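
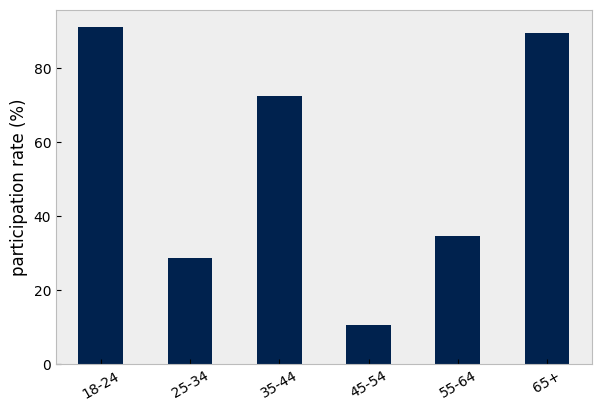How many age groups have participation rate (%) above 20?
5

Above 20: 18-24, 25-34, 35-44, 55-64, 65+.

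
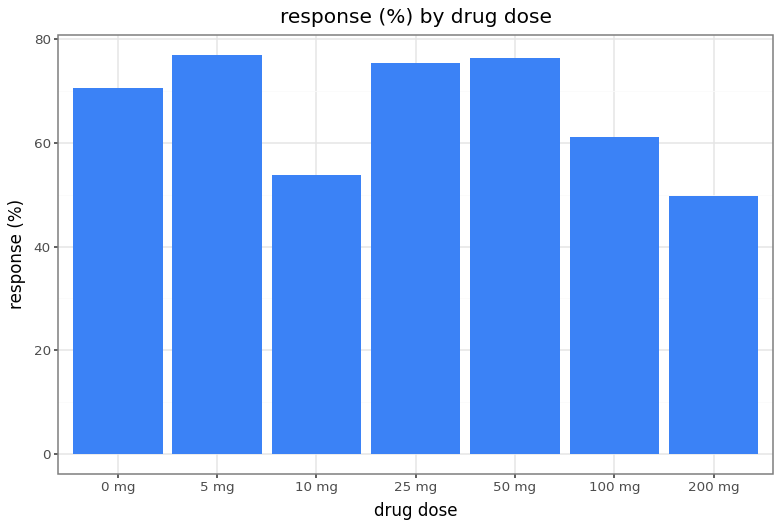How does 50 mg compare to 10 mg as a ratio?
≈ 1.6×

50 mg ≈ 80, 10 mg ≈ 50; 80/50 ≈ 1.6.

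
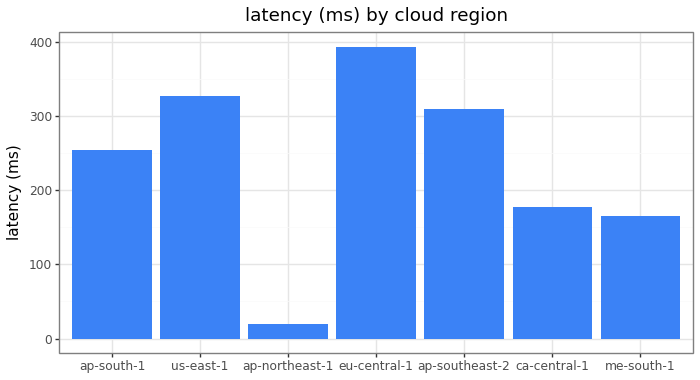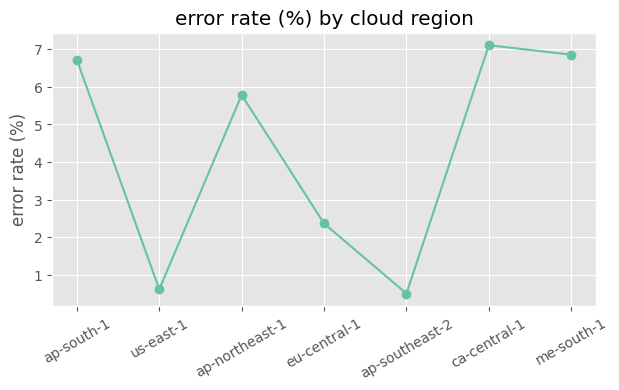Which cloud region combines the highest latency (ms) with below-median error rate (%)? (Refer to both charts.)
eu-central-1

Chart 2 median error rate (%) ≈ 6; below-median cloud regions: us-east-1, eu-central-1, ap-southeast-2. Among those, eu-central-1 has the highest latency (ms) (≈ 400).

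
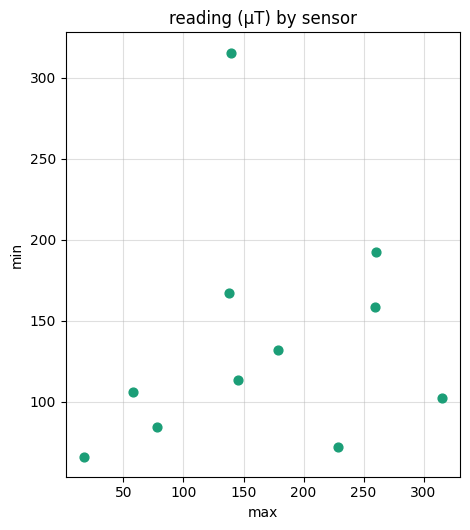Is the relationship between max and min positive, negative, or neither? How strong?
no clear correlation

Points are roughly uncorrelated; weak (|r| ≈ 0.2).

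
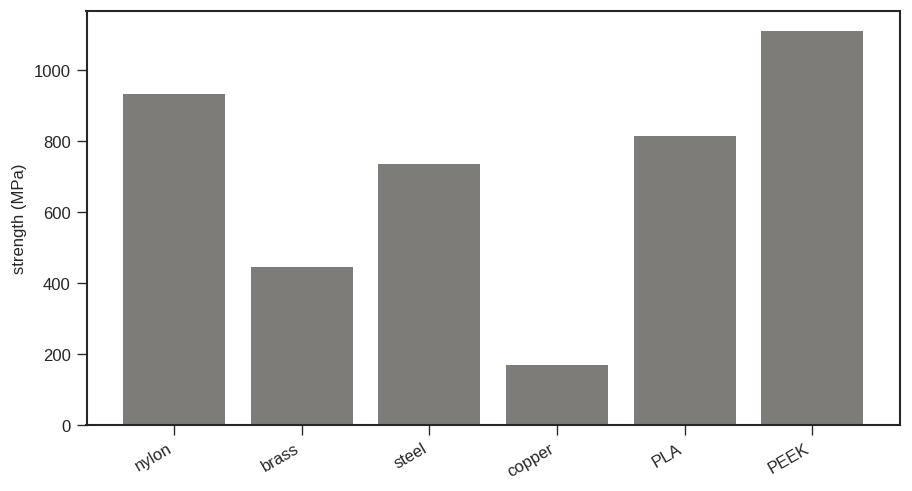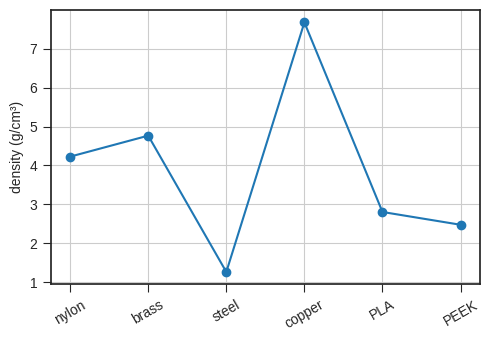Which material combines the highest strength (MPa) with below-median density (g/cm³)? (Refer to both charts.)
Chart 2 median density (g/cm³) ≈ 4; below-median materials: steel, PLA, PEEK. Among those, PEEK has the highest strength (MPa) (≈ 1200).

PEEK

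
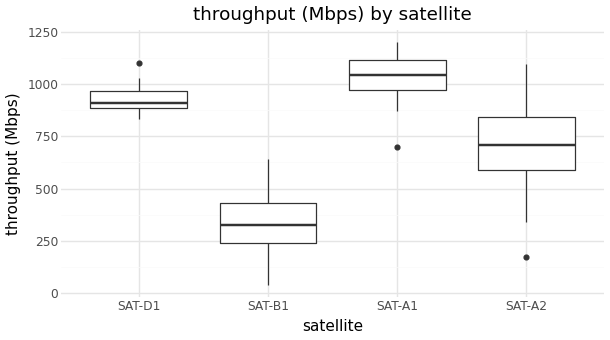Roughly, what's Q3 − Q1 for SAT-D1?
Q3 ≈ 1000, Q1 ≈ 900; IQR ≈ 100.

≈ 100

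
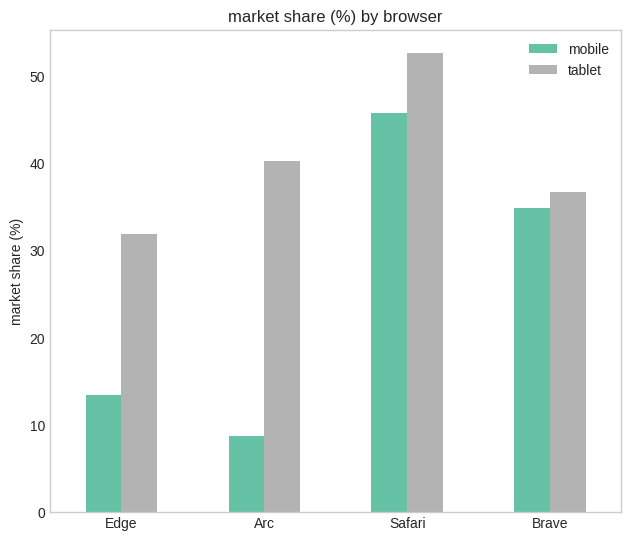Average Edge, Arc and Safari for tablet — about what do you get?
(30 + 40 + 55) / 3 ≈ 42.

≈ 42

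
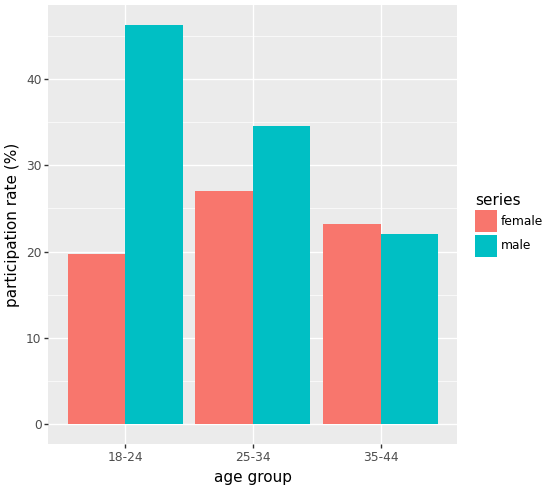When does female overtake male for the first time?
25-34: female ≈ 25 vs male ≈ 35 (not yet); 35-44: female ≈ 25 vs male ≈ 20 (first crossover).

35-44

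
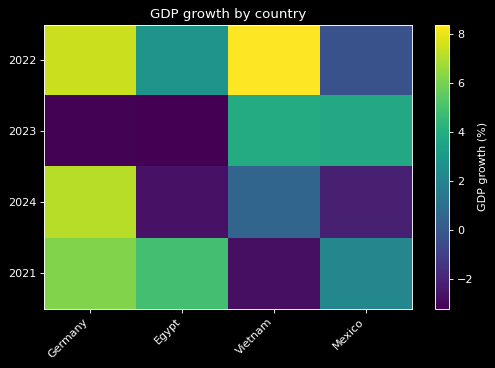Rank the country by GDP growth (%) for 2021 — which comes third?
Mexico

Top 4 for 2021: Germany ≈ 6, Egypt ≈ 5, Mexico ≈ 2, Vietnam ≈ -3.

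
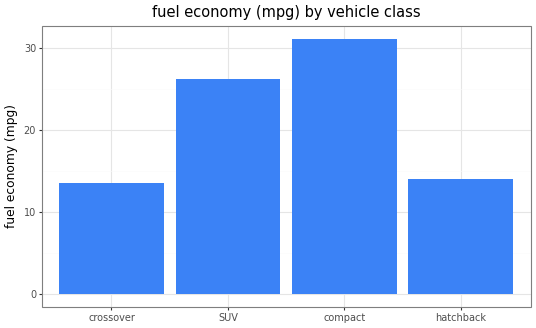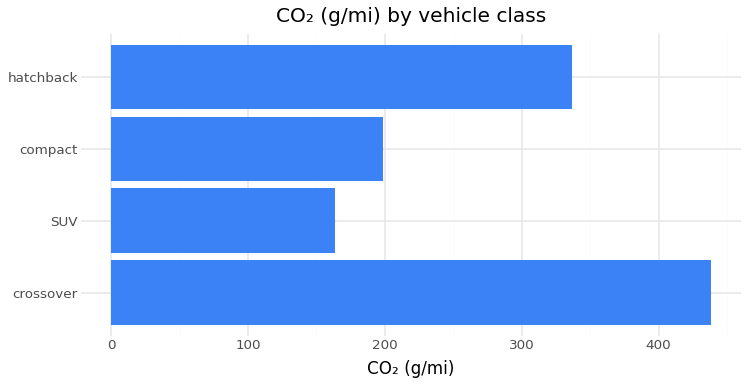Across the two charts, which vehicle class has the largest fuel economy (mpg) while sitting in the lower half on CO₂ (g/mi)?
compact

Chart 2 median CO₂ (g/mi) ≈ 250; below-median vehicle classes: SUV, compact. Among those, compact has the highest fuel economy (mpg) (≈ 30).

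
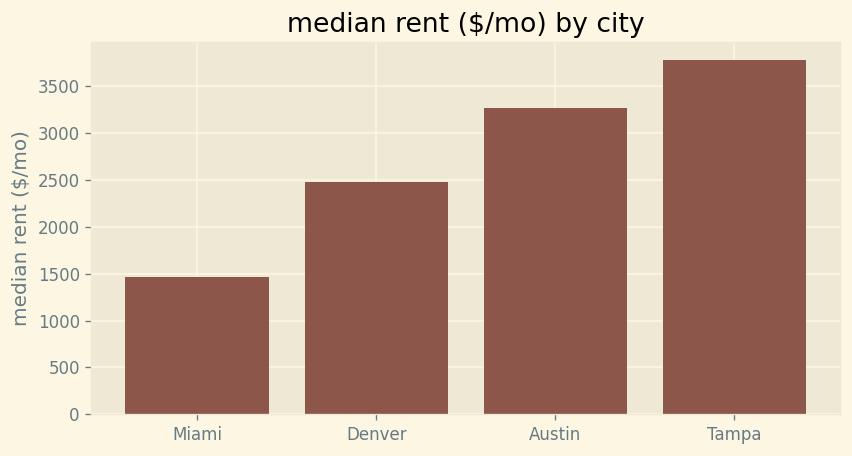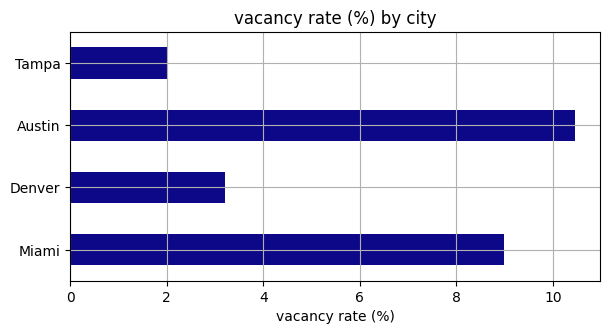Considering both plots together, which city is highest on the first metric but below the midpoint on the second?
Chart 2 median vacancy rate (%) ≈ 6; below-median cities: Denver, Tampa. Among those, Tampa has the highest median rent ($/mo) (≈ 4000).

Tampa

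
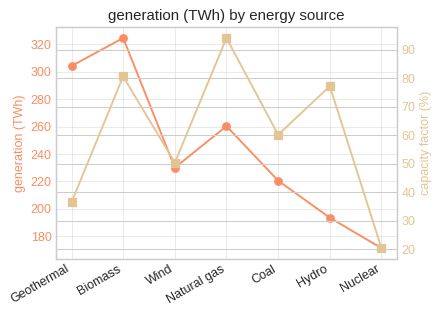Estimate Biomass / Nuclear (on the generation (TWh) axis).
≈ 1.78×

Biomass ≈ 320, Nuclear ≈ 180; 320/180 ≈ 1.78.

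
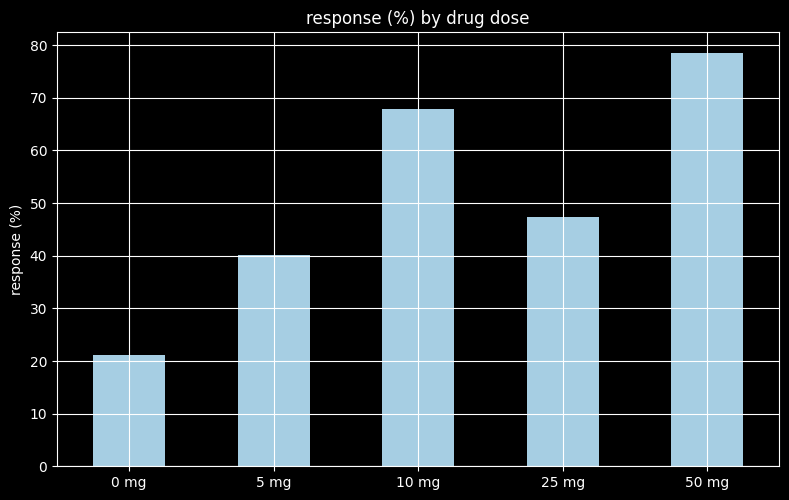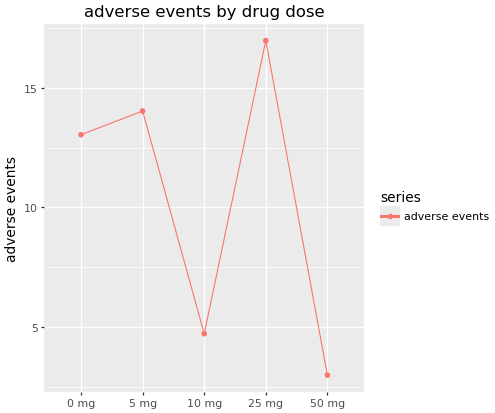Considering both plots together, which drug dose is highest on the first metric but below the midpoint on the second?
50 mg

Chart 2 median adverse events ≈ 14; below-median drug doses: 10 mg, 50 mg. Among those, 50 mg has the highest response (%) (≈ 80).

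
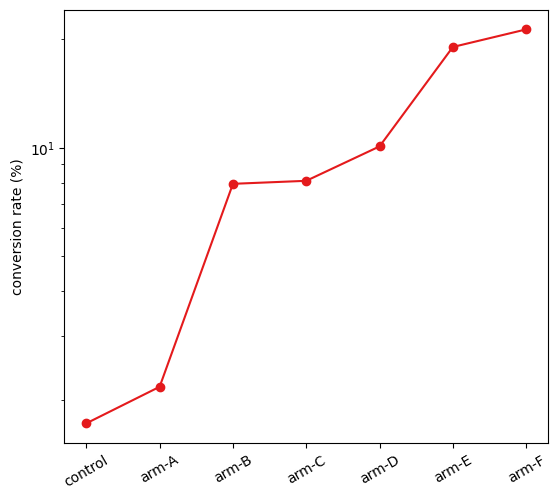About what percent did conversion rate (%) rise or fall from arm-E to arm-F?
≈ +10%

arm-E ≈ 20, arm-F ≈ 22; (22 − 20) / 20 ≈ +10%.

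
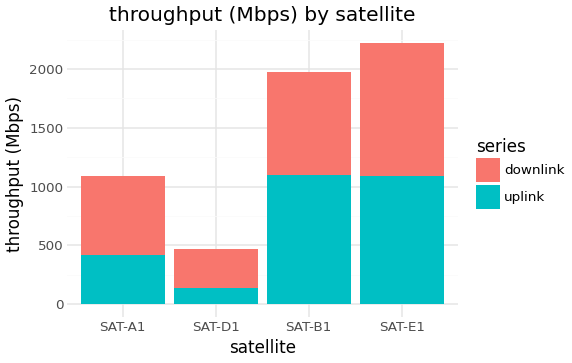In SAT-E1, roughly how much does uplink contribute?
≈ 1000

uplink top ≈ 1000, bottom ≈ 0; segment ≈ 1000.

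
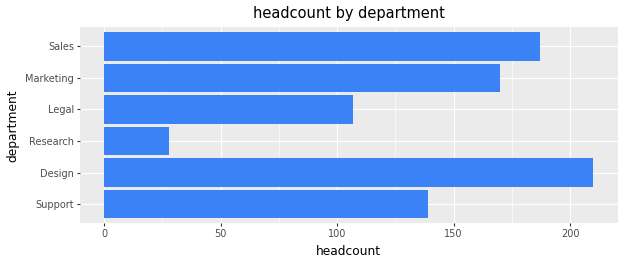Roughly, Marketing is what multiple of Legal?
Marketing ≈ 160, Legal ≈ 100; 160/100 ≈ 1.6.

≈ 1.6×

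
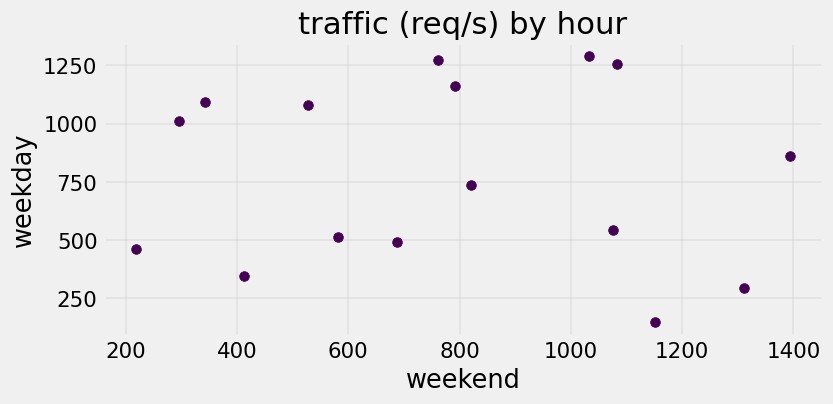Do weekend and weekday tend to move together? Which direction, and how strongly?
no clear correlation

Points are roughly uncorrelated; weak (|r| ≈ 0.1).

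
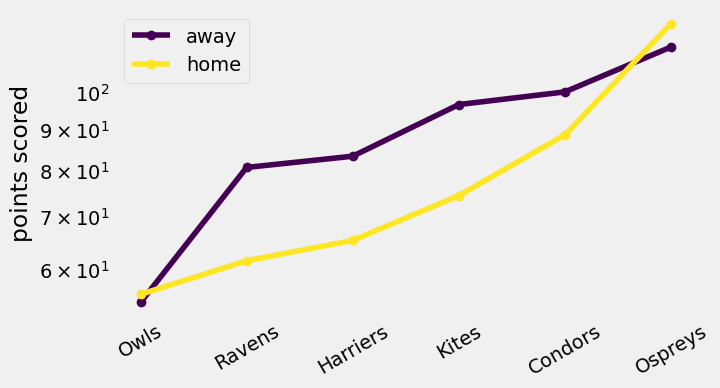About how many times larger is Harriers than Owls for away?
≈ 1.6×

Harriers ≈ 80, Owls ≈ 50; 80/50 ≈ 1.6.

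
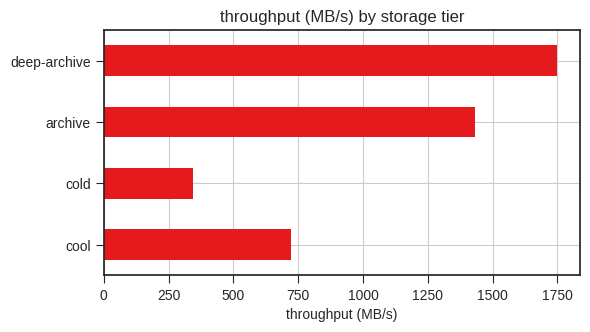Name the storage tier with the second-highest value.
archive

Top 3: deep-archive ≈ 1800, archive ≈ 1400, cool ≈ 800.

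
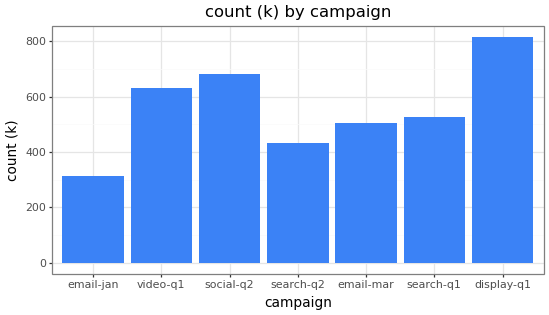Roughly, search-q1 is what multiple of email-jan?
search-q1 ≈ 500, email-jan ≈ 300; 500/300 ≈ 1.67.

≈ 1.67×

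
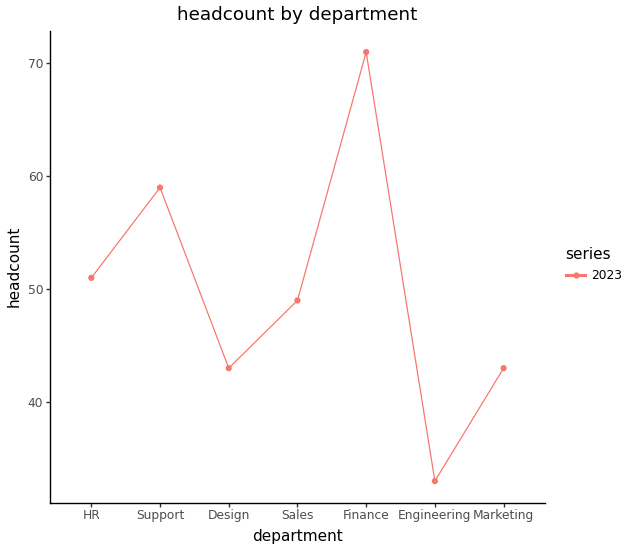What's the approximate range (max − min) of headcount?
Max Finance ≈ 70, min Engineering ≈ 35; range ≈ 35.

≈ 35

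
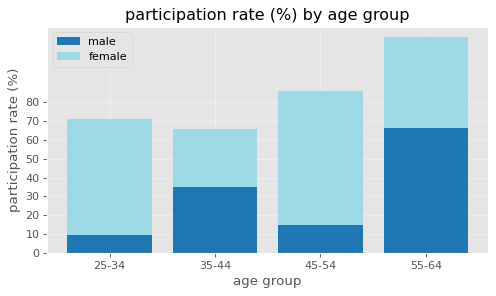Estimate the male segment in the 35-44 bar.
≈ 40

male top ≈ 40, bottom ≈ 0; segment ≈ 40.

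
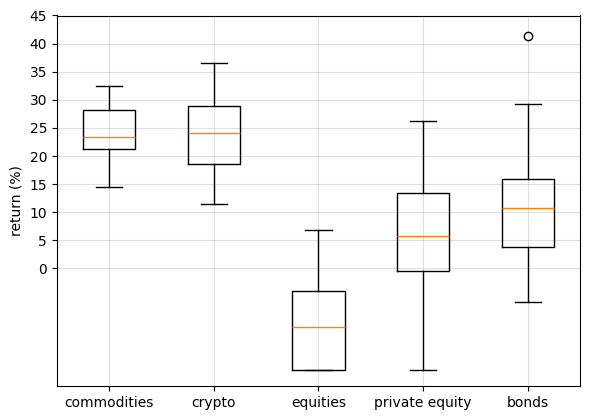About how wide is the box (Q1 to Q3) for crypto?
≈ 10

Q3 ≈ 30, Q1 ≈ 20; IQR ≈ 10.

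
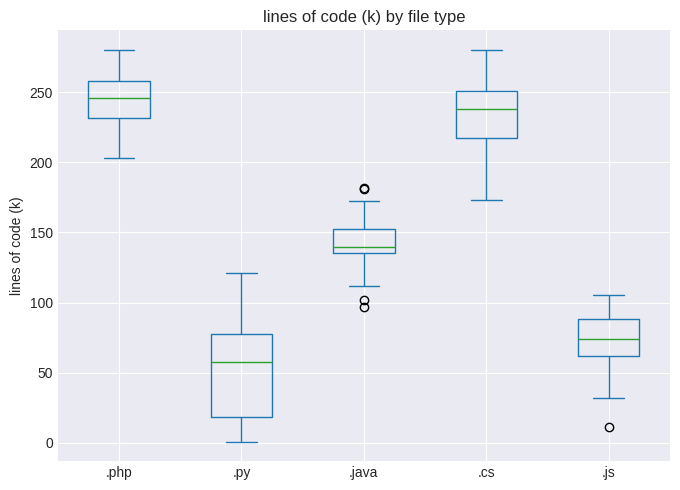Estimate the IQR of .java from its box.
≈ 20

Q3 ≈ 160, Q1 ≈ 140; IQR ≈ 20.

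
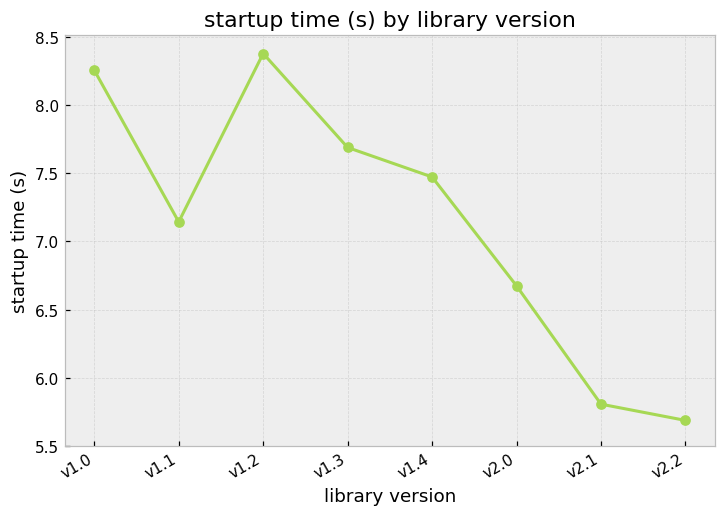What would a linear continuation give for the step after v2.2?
≈ 5

Last three: 6.5, 6.0, 5.5 → slope ≈ -0.5/step → next ≈ 5.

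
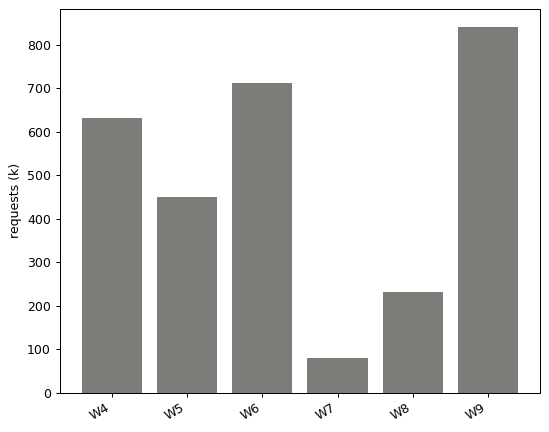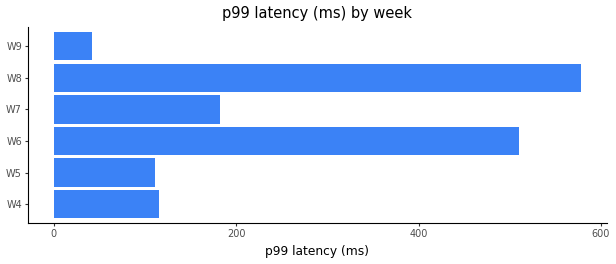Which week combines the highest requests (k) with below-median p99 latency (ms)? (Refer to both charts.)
W9

Chart 2 median p99 latency (ms) ≈ 100; below-median weeks: W4, W5, W9. Among those, W9 has the highest requests (k) (≈ 800).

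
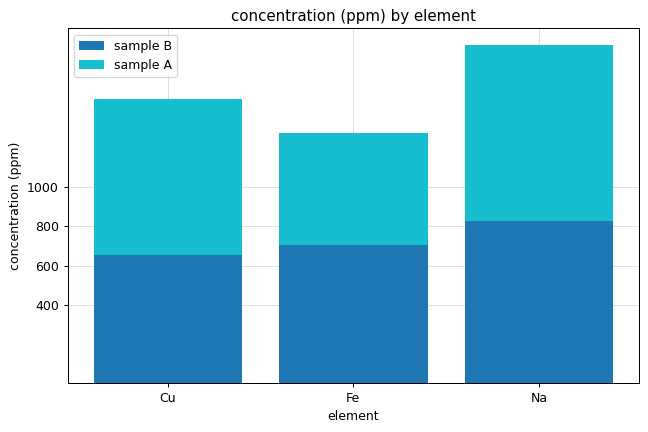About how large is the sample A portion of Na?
≈ 1000

sample A top ≈ 1800, bottom ≈ 800; segment ≈ 1000.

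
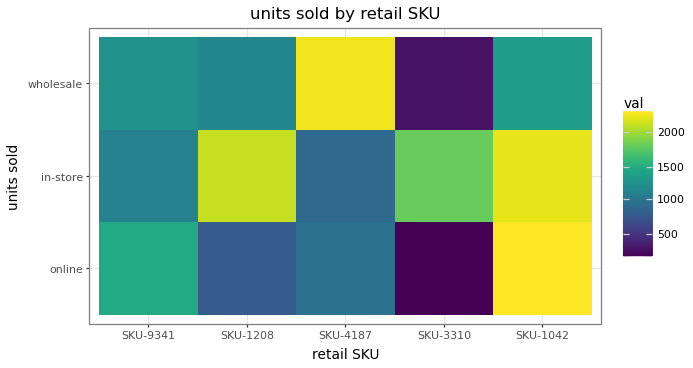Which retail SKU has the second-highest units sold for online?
Top 3 for online: SKU-1042 ≈ 2400, SKU-9341 ≈ 1400, SKU-4187 ≈ 1000.

SKU-9341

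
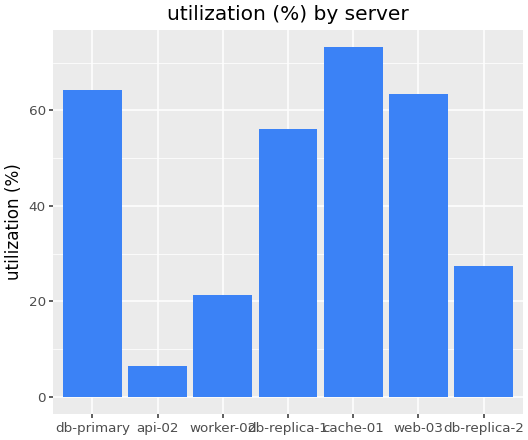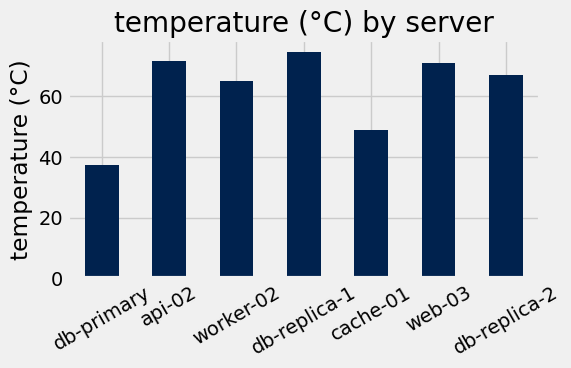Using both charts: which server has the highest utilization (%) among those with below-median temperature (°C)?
cache-01

Chart 2 median temperature (°C) ≈ 70; below-median servers: db-primary, worker-02, cache-01. Among those, cache-01 has the highest utilization (%) (≈ 70).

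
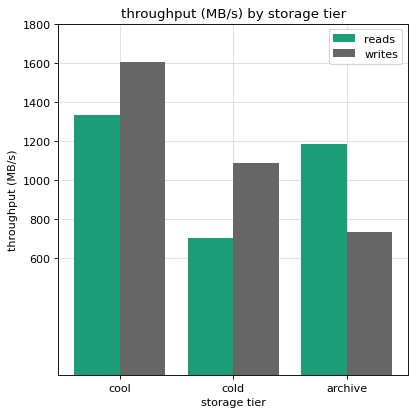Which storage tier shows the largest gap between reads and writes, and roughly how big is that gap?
archive: reads ≈ 1200, writes ≈ 800 → gap ≈ 400. Next-largest (cold) is only ≈ 200.

archive, ≈ 400 MB/s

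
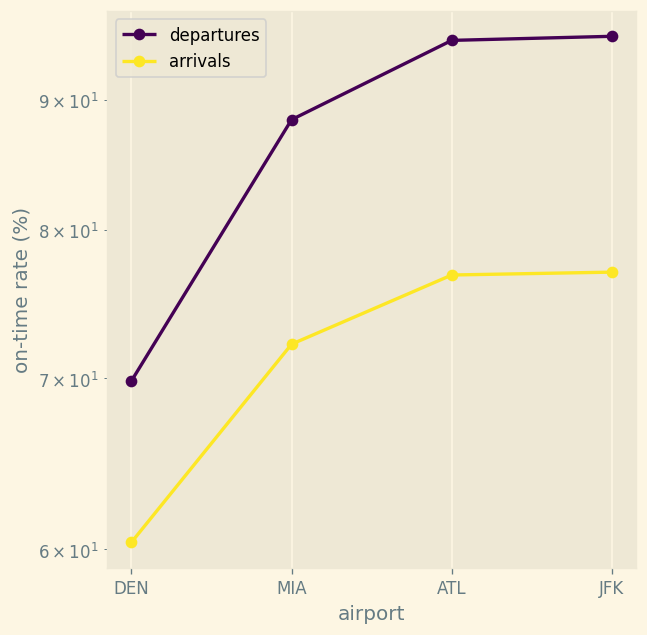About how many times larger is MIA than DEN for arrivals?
≈ 1.17×

MIA ≈ 70, DEN ≈ 60; 70/60 ≈ 1.17.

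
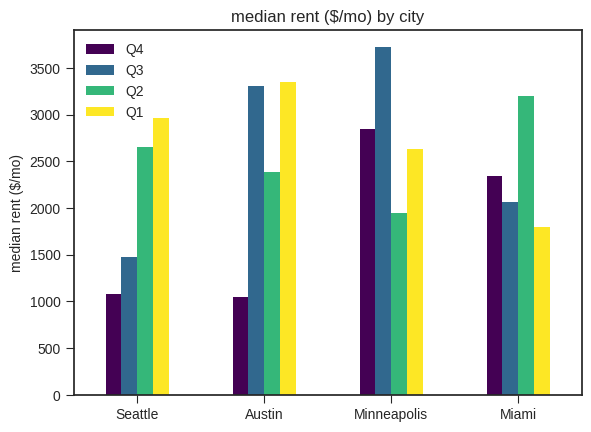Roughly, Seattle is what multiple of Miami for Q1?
≈ 1.5×

Seattle ≈ 3000, Miami ≈ 2000; 3000/2000 ≈ 1.5.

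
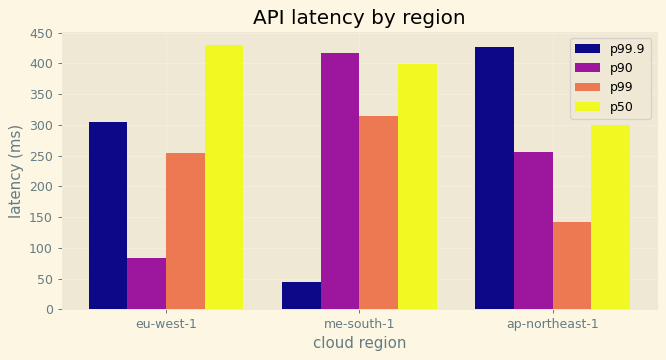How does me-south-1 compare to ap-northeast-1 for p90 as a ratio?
≈ 1.6×

me-south-1 ≈ 400, ap-northeast-1 ≈ 250; 400/250 ≈ 1.6.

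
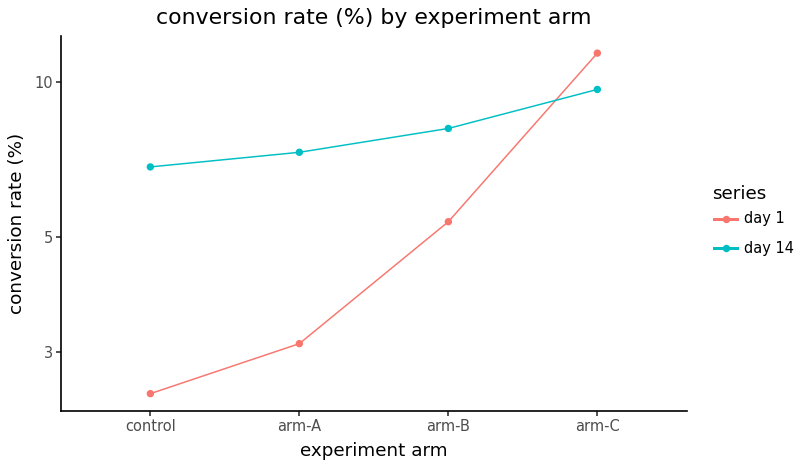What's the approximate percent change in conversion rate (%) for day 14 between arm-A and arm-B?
≈ +14.3%

arm-A ≈ 7, arm-B ≈ 8; (8 − 7) / 7 ≈ +14.3%.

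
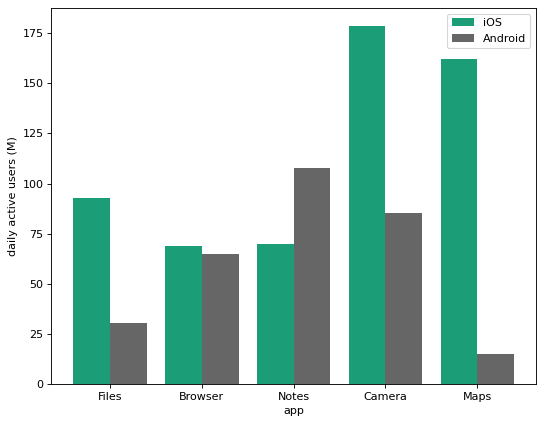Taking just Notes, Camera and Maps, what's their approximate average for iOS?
(60 + 180 + 160) / 3 ≈ 133.

≈ 133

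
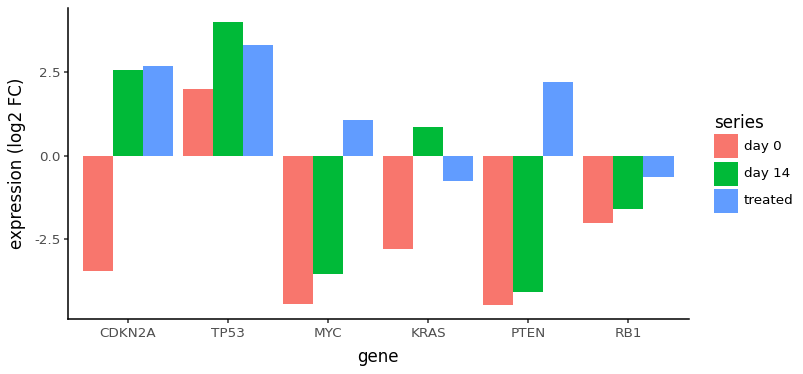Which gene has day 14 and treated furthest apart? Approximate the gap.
PTEN, ≈ 6 log2 FC

PTEN: day 14 ≈ -4, treated ≈ 2 → gap ≈ 6. Next-largest (MYC) is only ≈ 5.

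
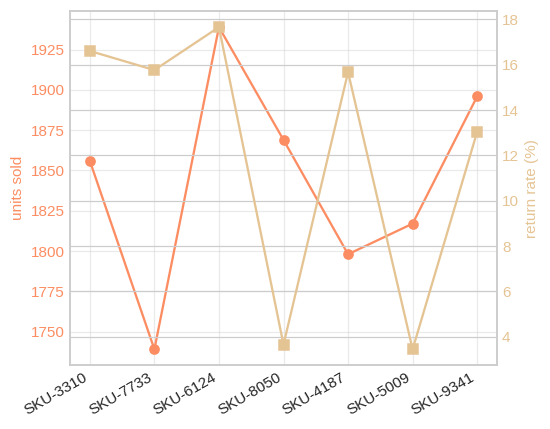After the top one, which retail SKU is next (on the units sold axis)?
SKU-9341

Top 3 (on the units sold axis): SKU-6124 ≈ 1940, SKU-9341 ≈ 1900, SKU-8050 ≈ 1860.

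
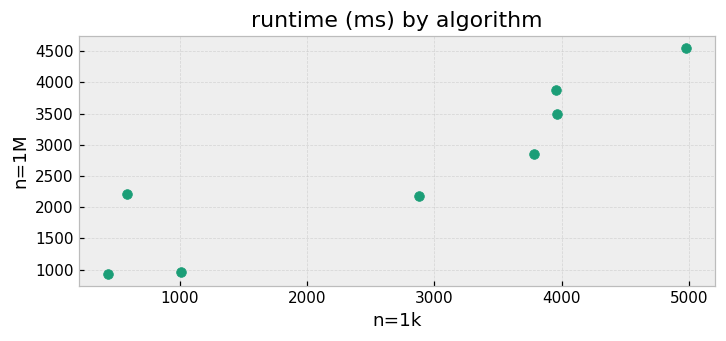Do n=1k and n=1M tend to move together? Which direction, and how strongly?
Points are positively correlated; strong (|r| ≈ 0.9).

positive, strong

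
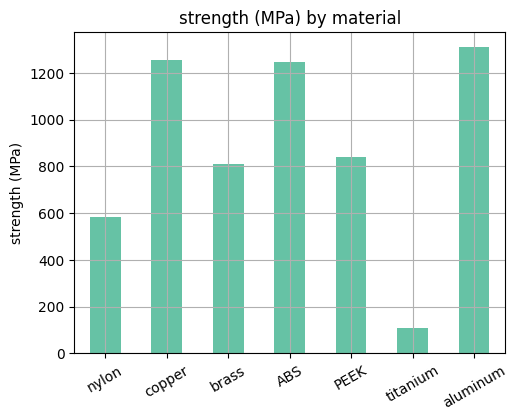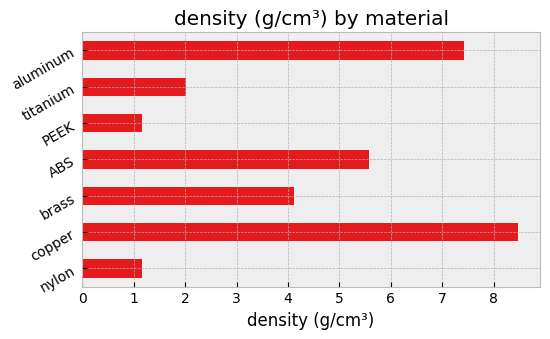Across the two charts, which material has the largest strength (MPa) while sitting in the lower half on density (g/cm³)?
Chart 2 median density (g/cm³) ≈ 4; below-median materials: nylon, PEEK, titanium. Among those, PEEK has the highest strength (MPa) (≈ 800).

PEEK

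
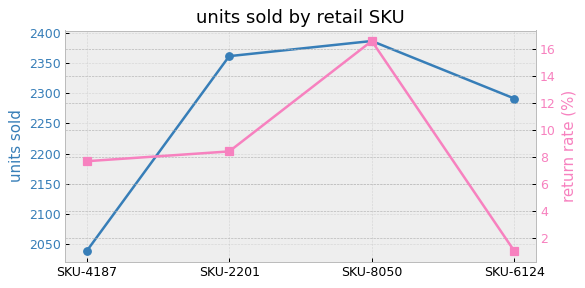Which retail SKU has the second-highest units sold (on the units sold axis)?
Top 3 (on the units sold axis): SKU-8050 ≈ 2400, SKU-2201 ≈ 2350, SKU-6124 ≈ 2300.

SKU-2201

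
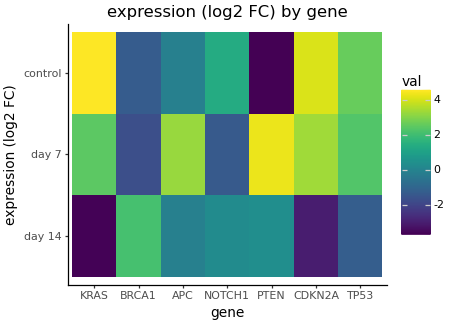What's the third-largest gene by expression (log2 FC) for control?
Top 4 for control: KRAS ≈ 5, CDKN2A ≈ 4, TP53 ≈ 3, NOTCH1 ≈ 1.

TP53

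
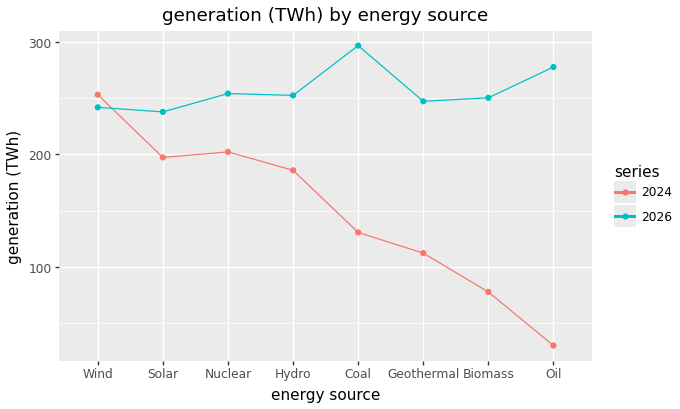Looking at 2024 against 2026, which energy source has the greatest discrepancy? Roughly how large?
Oil, ≈ 250 TWh

Oil: 2024 ≈ 25, 2026 ≈ 275 → gap ≈ 250. Next-largest (Biomass) is only ≈ 175.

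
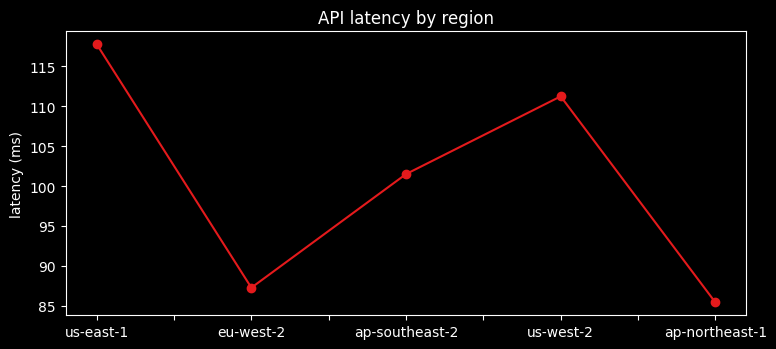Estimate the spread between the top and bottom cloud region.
Max us-east-1 ≈ 120, min ap-northeast-1 ≈ 85; range ≈ 35.

≈ 35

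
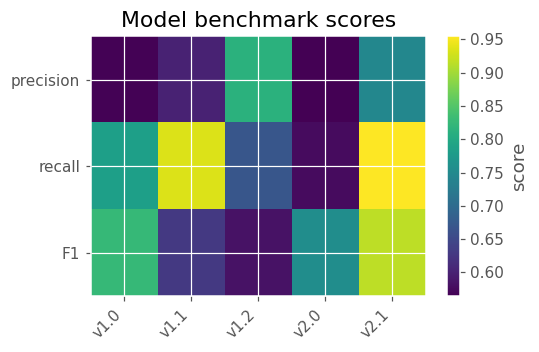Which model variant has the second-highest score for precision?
v2.1

Top 3 for precision: v1.2 ≈ 0.80, v2.1 ≈ 0.75, v1.1 ≈ 0.60.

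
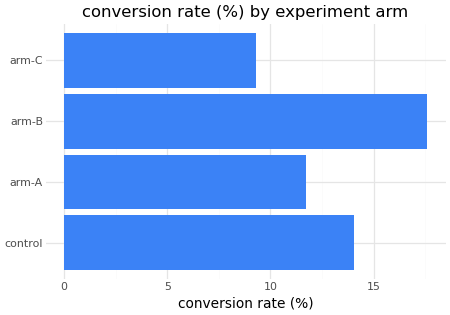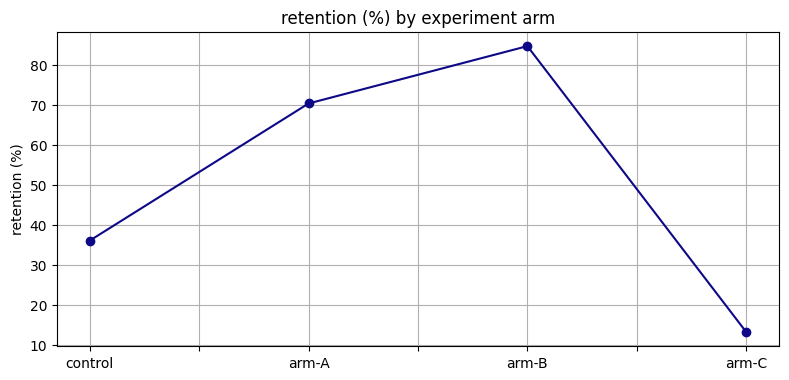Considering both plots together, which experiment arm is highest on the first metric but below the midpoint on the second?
control

Chart 2 median retention (%) ≈ 50; below-median experiment arms: control, arm-C. Among those, control has the highest conversion rate (%) (≈ 14).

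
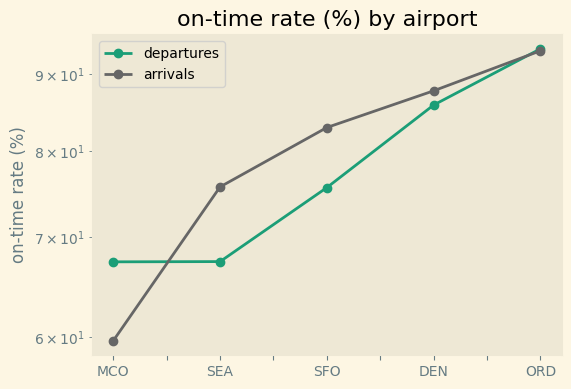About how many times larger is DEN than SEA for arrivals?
≈ 1.2×

DEN ≈ 90, SEA ≈ 75; 90/75 ≈ 1.2.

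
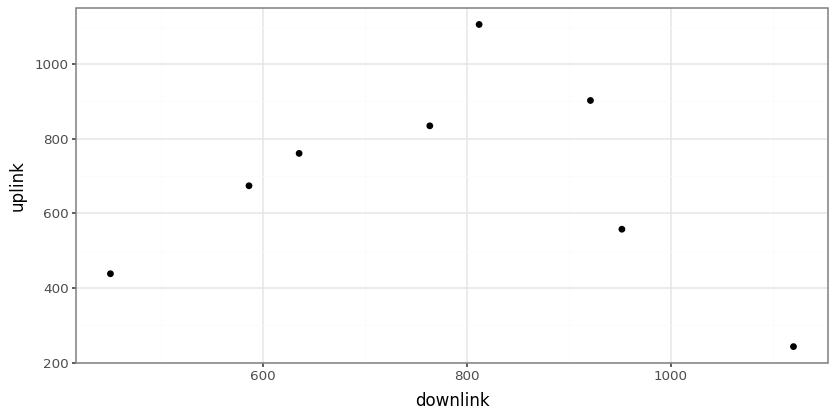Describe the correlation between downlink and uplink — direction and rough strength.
Points are roughly uncorrelated; weak (|r| ≈ 0.1).

no clear correlation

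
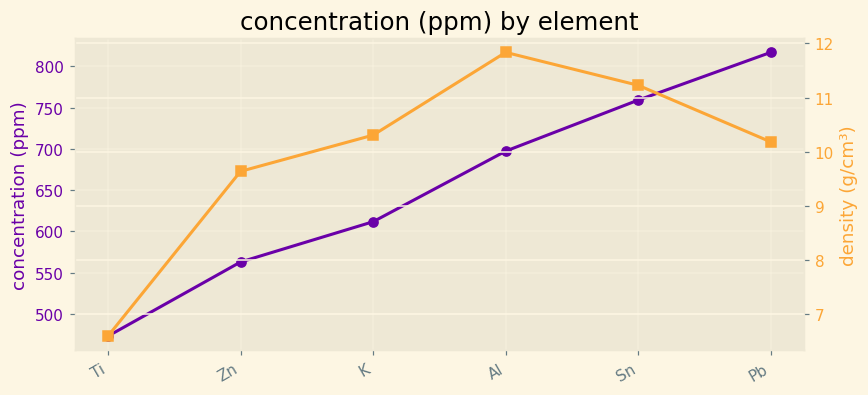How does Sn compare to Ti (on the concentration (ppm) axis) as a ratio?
Sn ≈ 750, Ti ≈ 450; 750/450 ≈ 1.67.

≈ 1.67×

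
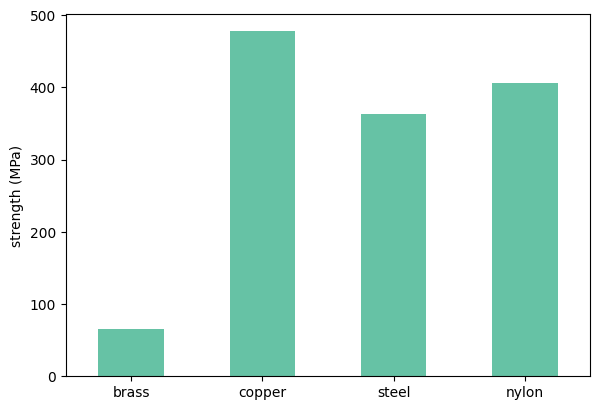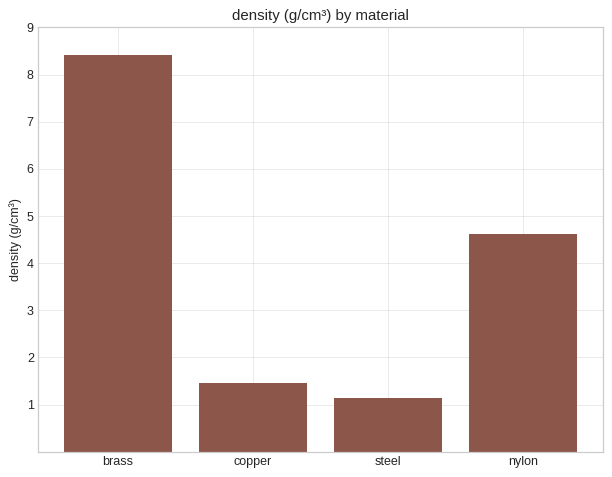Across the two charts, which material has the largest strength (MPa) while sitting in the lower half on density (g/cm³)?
copper

Chart 2 median density (g/cm³) ≈ 3; below-median materials: copper, steel. Among those, copper has the highest strength (MPa) (≈ 500).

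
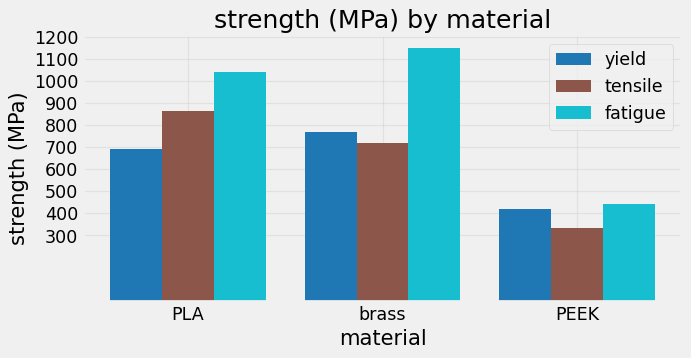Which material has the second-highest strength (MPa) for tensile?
brass

Top 3 for tensile: PLA ≈ 900, brass ≈ 700, PEEK ≈ 300.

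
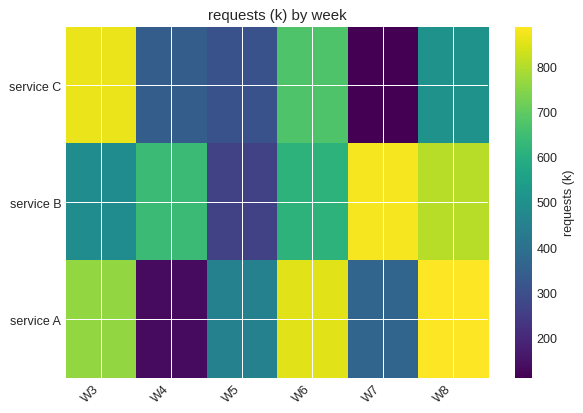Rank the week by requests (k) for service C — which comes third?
W8

Top 4 for service C: W3 ≈ 900, W6 ≈ 700, W8 ≈ 500, W4 ≈ 300.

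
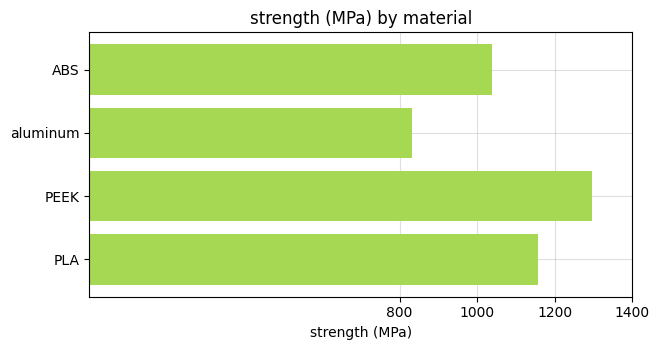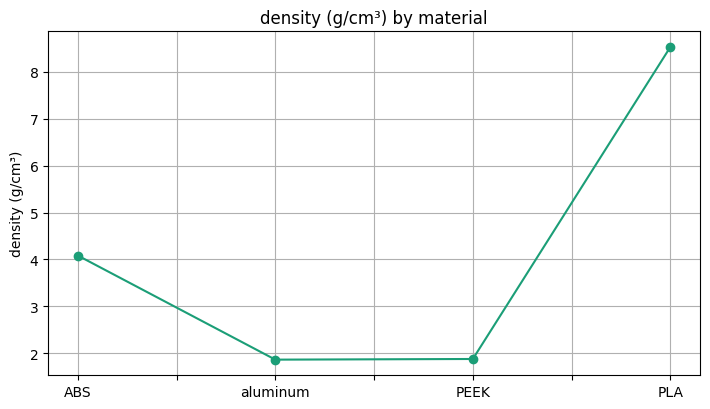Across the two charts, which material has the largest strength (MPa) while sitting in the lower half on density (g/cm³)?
PEEK

Chart 2 median density (g/cm³) ≈ 3; below-median materials: aluminum, PEEK. Among those, PEEK has the highest strength (MPa) (≈ 1200).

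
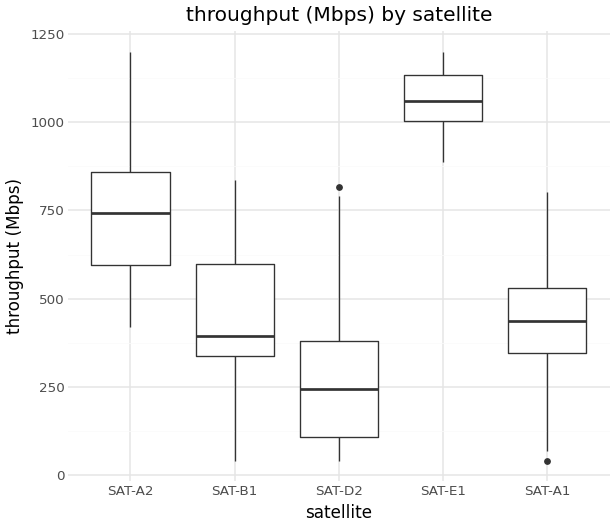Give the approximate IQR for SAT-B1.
≈ 300

Q3 ≈ 600, Q1 ≈ 300; IQR ≈ 300.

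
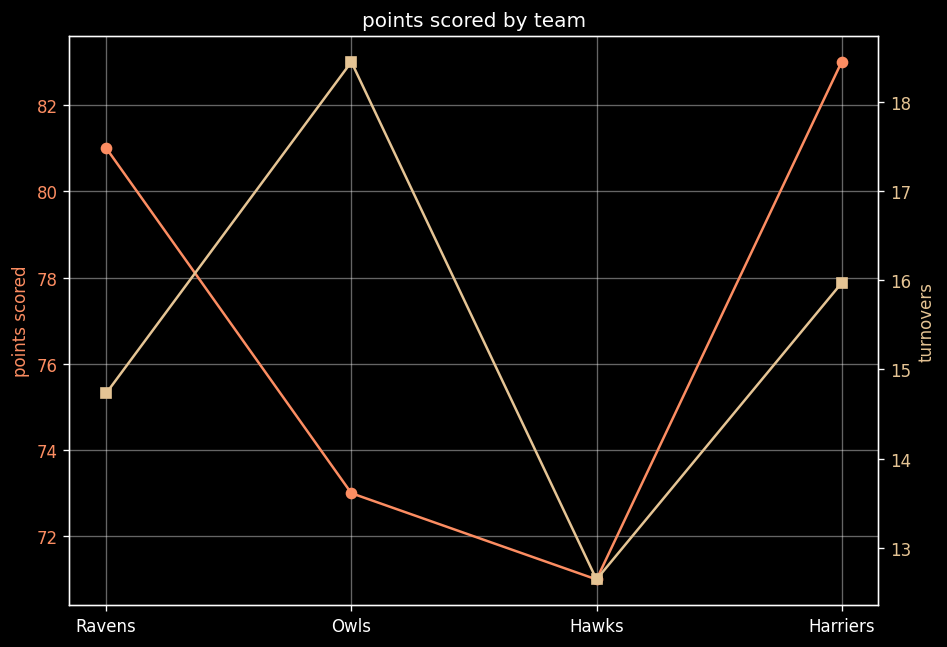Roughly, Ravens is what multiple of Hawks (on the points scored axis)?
≈ 1.14×

Ravens ≈ 81, Hawks ≈ 71; 81/71 ≈ 1.14.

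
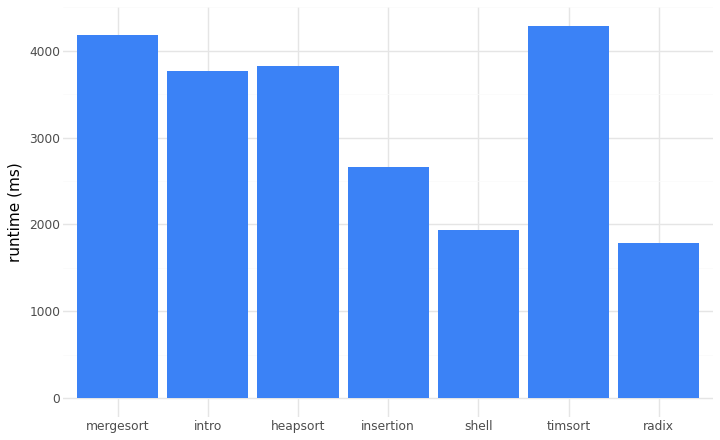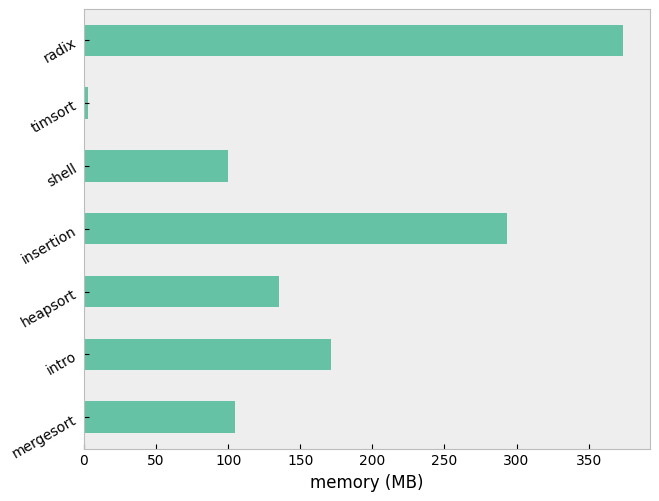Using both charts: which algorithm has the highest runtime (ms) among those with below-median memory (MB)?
Chart 2 median memory (MB) ≈ 150; below-median algorithms: mergesort, shell, timsort. Among those, timsort has the highest runtime (ms) (≈ 4500).

timsort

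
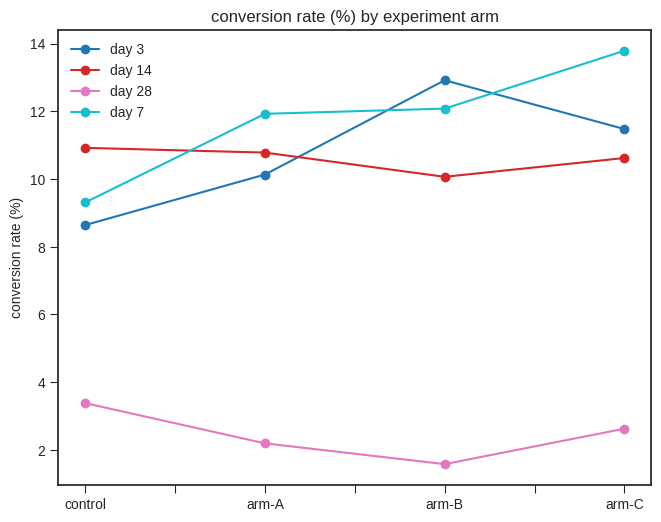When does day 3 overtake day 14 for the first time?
arm-A: day 3 ≈ 10 vs day 14 ≈ 10 (not yet); arm-B: day 3 ≈ 12 vs day 14 ≈ 10 (first crossover).

arm-B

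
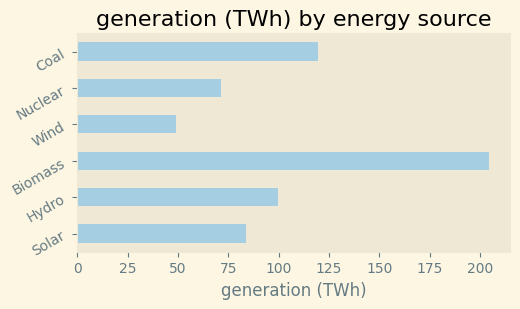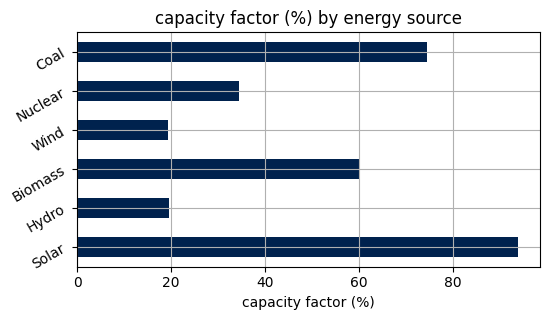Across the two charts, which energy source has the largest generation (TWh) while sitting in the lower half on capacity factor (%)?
Hydro

Chart 2 median capacity factor (%) ≈ 50; below-median energy sources: Hydro, Wind, Nuclear. Among those, Hydro has the highest generation (TWh) (≈ 100).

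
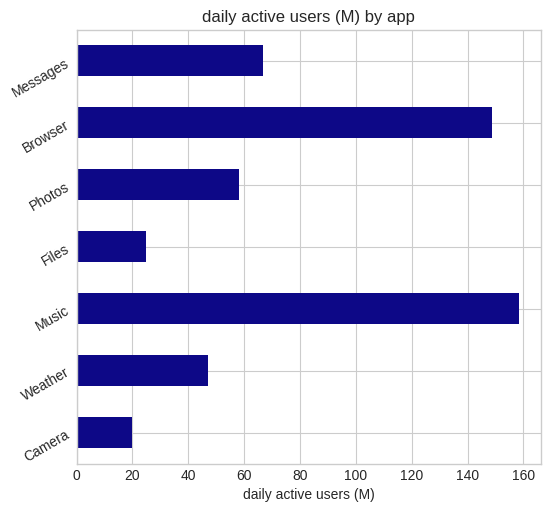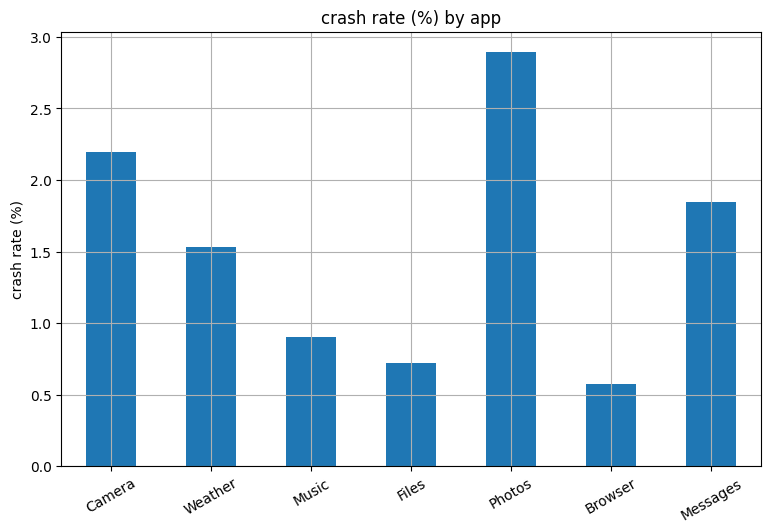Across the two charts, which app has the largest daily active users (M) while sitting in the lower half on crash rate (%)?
Music

Chart 2 median crash rate (%) ≈ 1.5; below-median apps: Music, Files, Browser. Among those, Music has the highest daily active users (M) (≈ 160).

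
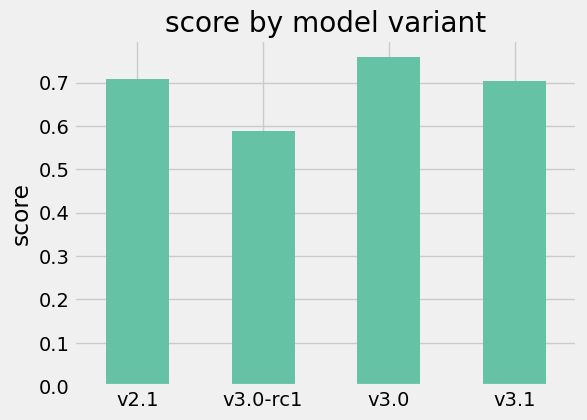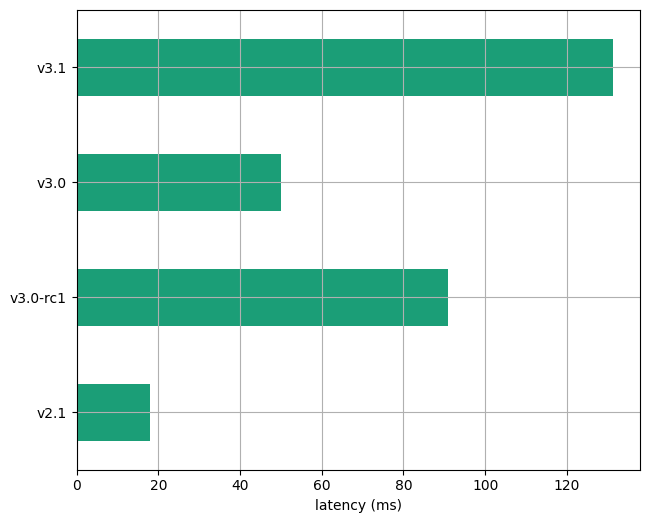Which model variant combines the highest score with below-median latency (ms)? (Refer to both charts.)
v3.0

Chart 2 median latency (ms) ≈ 80; below-median model variants: v2.1, v3.0. Among those, v3.0 has the highest score (≈ 0.8).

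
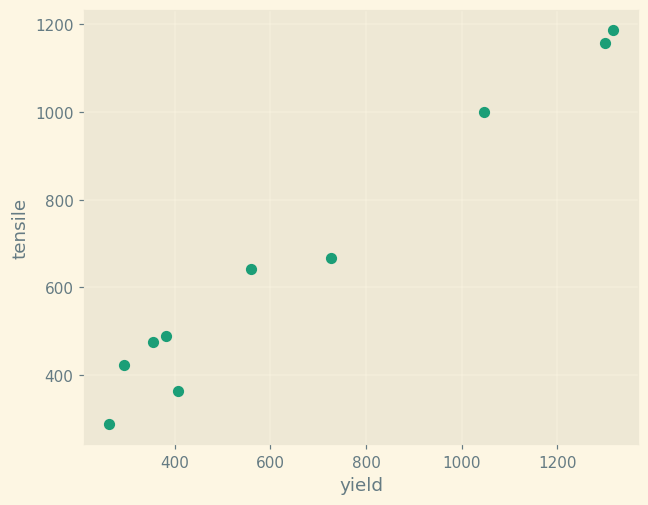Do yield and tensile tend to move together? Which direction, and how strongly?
Points are positively correlated; strong (|r| ≈ 1.0).

positive, strong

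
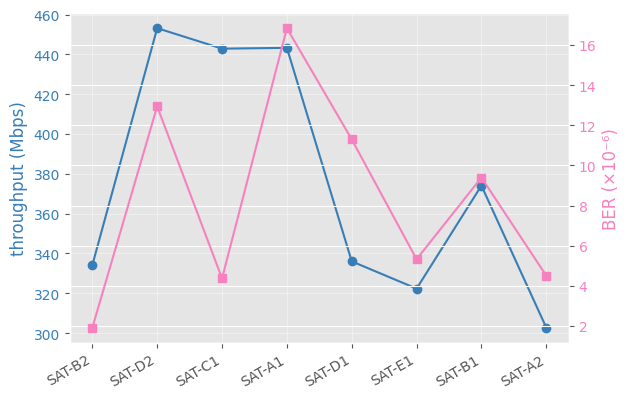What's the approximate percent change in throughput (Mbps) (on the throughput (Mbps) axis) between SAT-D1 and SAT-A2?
SAT-D1 ≈ 340, SAT-A2 ≈ 300; (300 − 340) / 340 ≈ -11.8%.

≈ -11.8%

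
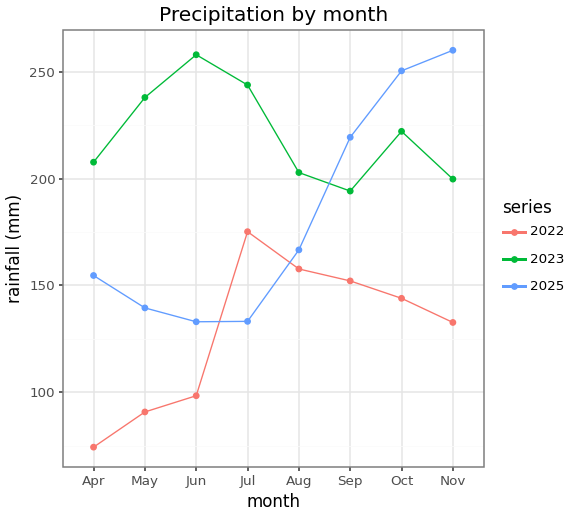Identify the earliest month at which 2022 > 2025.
Jun: 2022 ≈ 100 vs 2025 ≈ 140 (not yet); Jul: 2022 ≈ 180 vs 2025 ≈ 140 (first crossover).

Jul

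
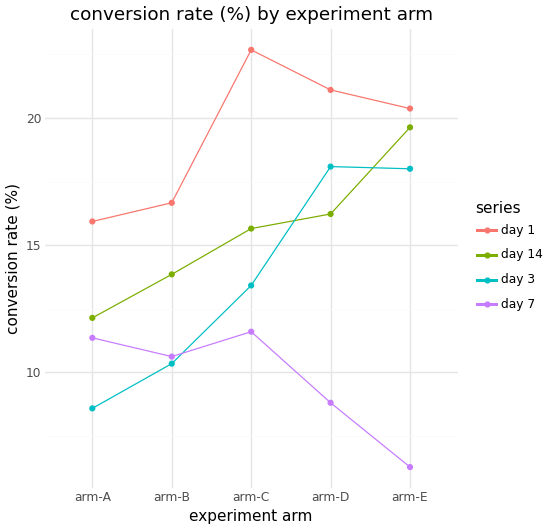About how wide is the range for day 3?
≈ 10

Max arm-D ≈ 18, min arm-A ≈ 8; range ≈ 10.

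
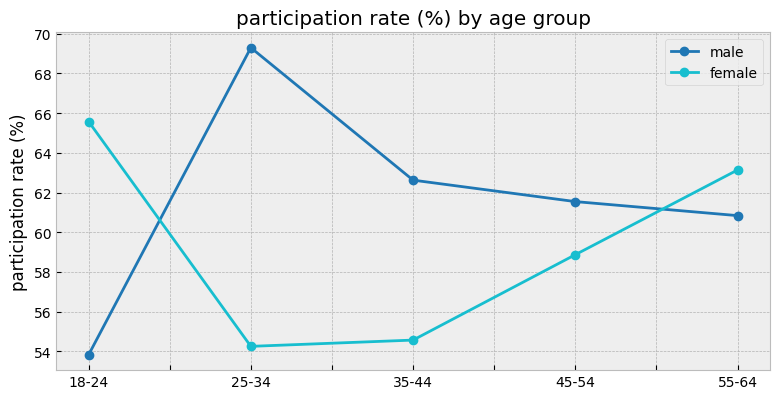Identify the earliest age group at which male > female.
25-34

18-24: male ≈ 54 vs female ≈ 66 (not yet); 25-34: male ≈ 70 vs female ≈ 54 (first crossover).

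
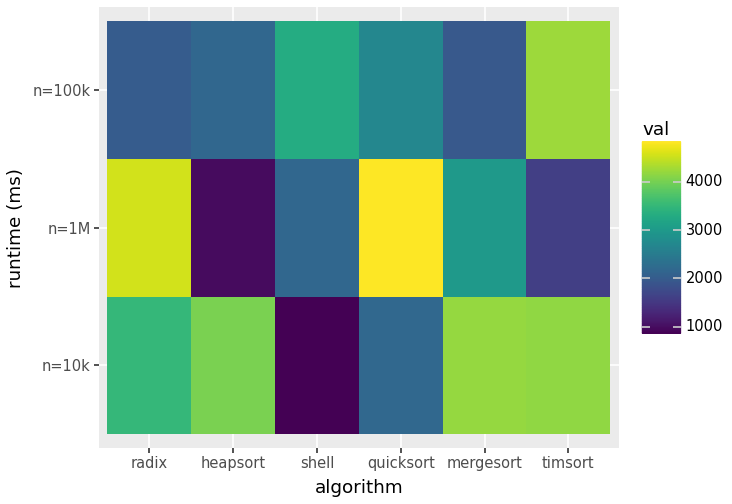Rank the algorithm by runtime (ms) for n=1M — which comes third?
mergesort

Top 4 for n=1M: quicksort ≈ 5000, radix ≈ 4500, mergesort ≈ 3000, shell ≈ 2000.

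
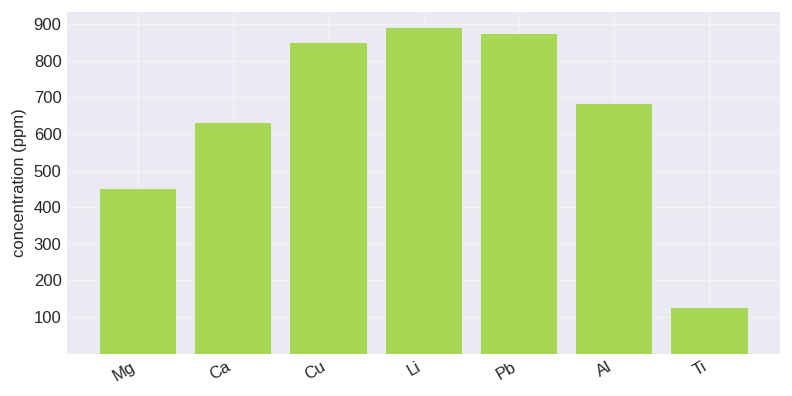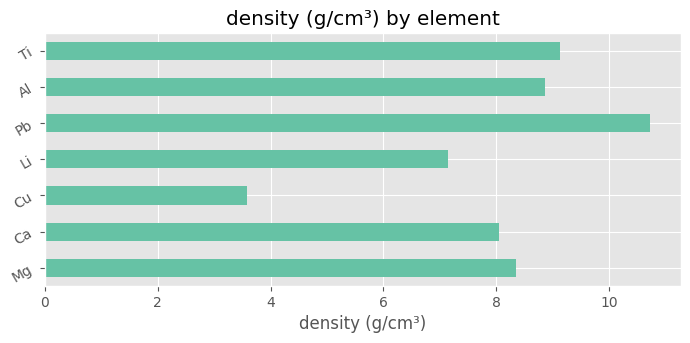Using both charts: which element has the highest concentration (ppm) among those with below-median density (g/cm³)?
Li

Chart 2 median density (g/cm³) ≈ 8; below-median elements: Ca, Cu, Li. Among those, Li has the highest concentration (ppm) (≈ 900).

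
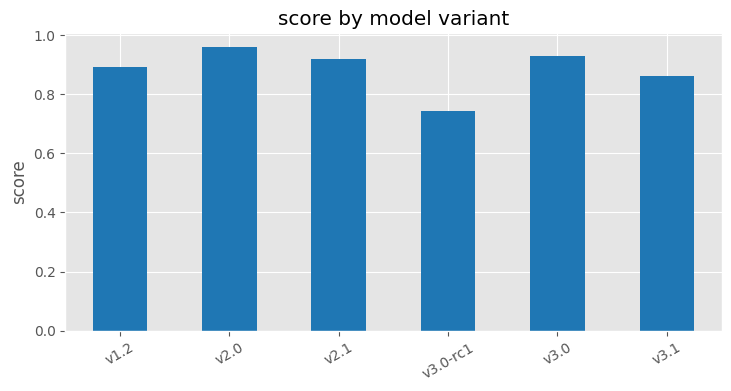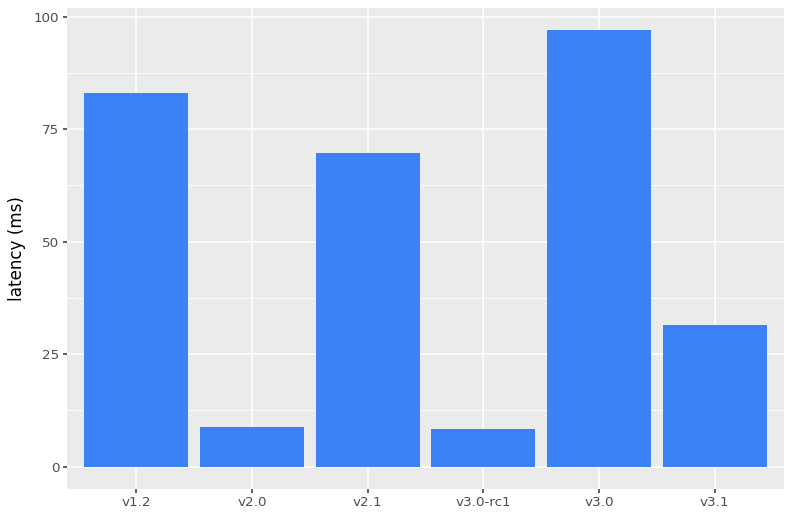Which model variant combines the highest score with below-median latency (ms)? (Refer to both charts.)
v2.0

Chart 2 median latency (ms) ≈ 50; below-median model variants: v2.0, v3.0-rc1, v3.1. Among those, v2.0 has the highest score (≈ 1).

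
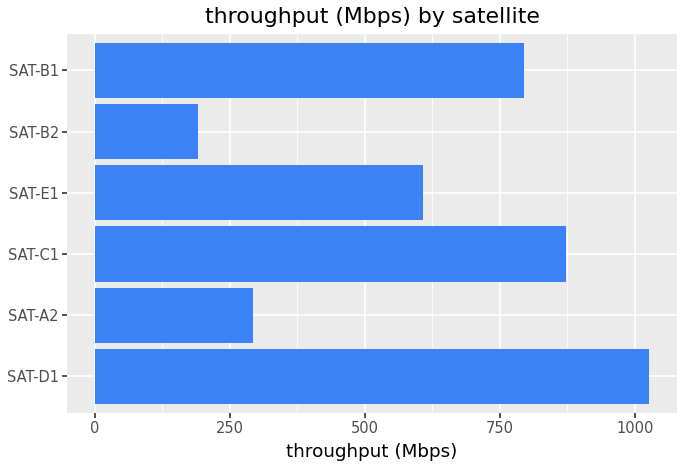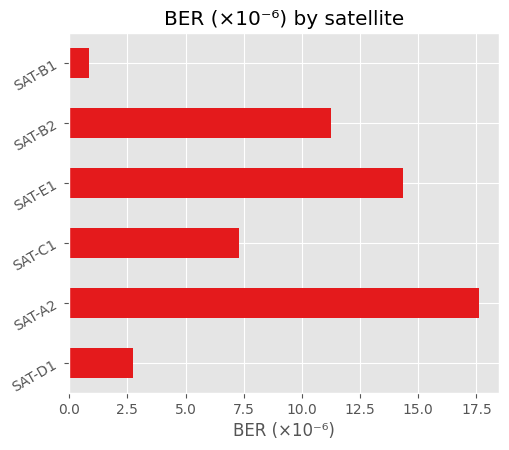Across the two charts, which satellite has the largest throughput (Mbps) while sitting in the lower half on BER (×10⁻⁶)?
Chart 2 median BER (×10⁻⁶) ≈ 10; below-median satellites: SAT-D1, SAT-C1, SAT-B1. Among those, SAT-D1 has the highest throughput (Mbps) (≈ 1000).

SAT-D1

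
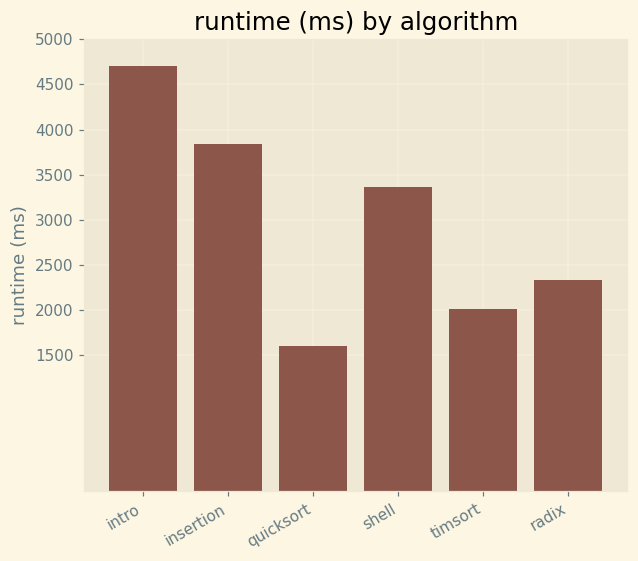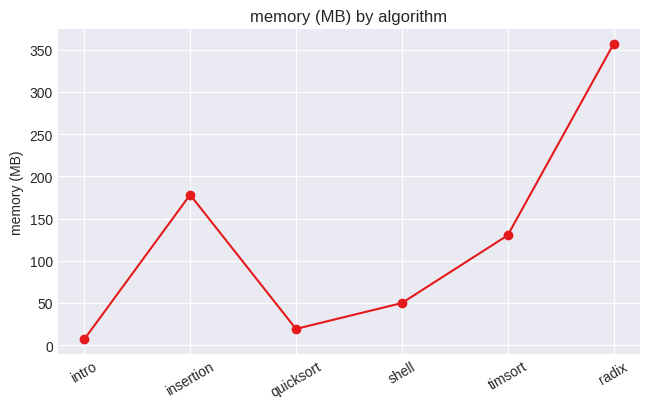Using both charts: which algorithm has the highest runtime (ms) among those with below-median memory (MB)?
Chart 2 median memory (MB) ≈ 100; below-median algorithms: intro, quicksort, shell. Among those, intro has the highest runtime (ms) (≈ 4500).

intro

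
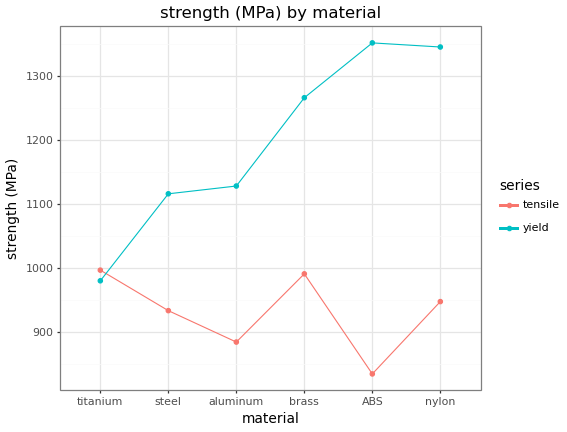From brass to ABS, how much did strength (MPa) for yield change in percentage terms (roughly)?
≈ +8%

brass ≈ 1250, ABS ≈ 1350; (1350 − 1250) / 1250 ≈ +8%.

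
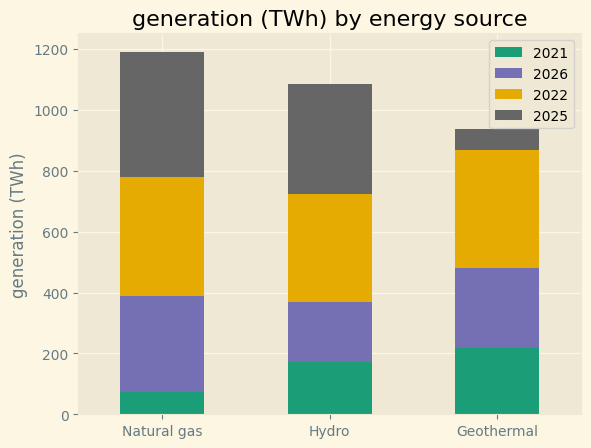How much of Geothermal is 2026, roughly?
≈ 300

2026 top ≈ 500, bottom ≈ 200; segment ≈ 300.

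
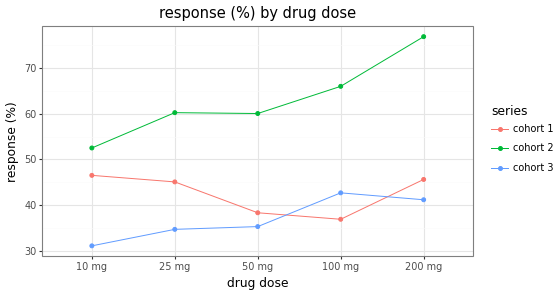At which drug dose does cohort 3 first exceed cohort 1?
50 mg: cohort 3 ≈ 35 vs cohort 1 ≈ 40 (not yet); 100 mg: cohort 3 ≈ 45 vs cohort 1 ≈ 35 (first crossover).

100 mg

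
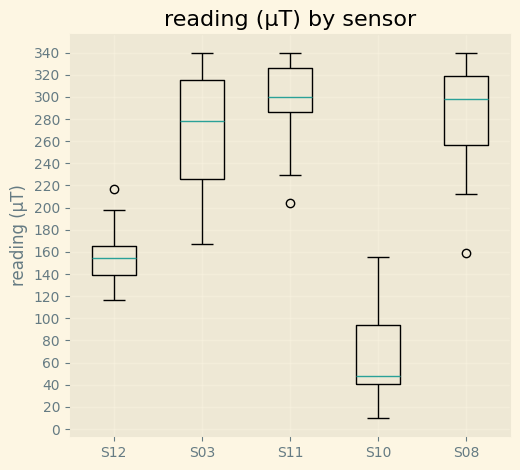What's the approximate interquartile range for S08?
Q3 ≈ 320, Q1 ≈ 260; IQR ≈ 60.

≈ 60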